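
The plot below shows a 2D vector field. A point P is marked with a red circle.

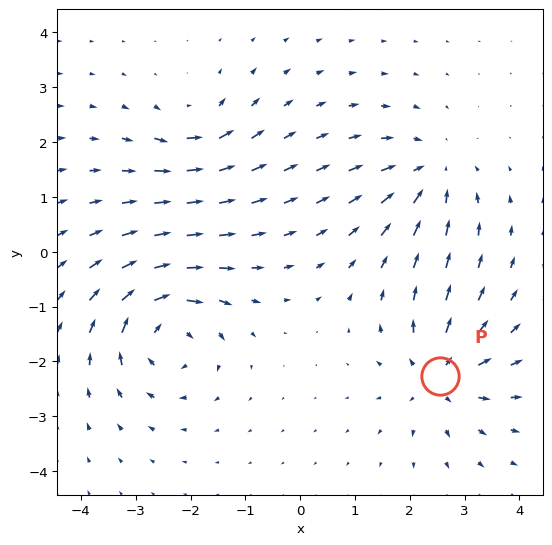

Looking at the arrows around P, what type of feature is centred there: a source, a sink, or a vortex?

At P (2.6, -2.3) the arrows spread outward. Divergence about +5, curl ≈0 — positive divergence with near-zero curl is a source.

source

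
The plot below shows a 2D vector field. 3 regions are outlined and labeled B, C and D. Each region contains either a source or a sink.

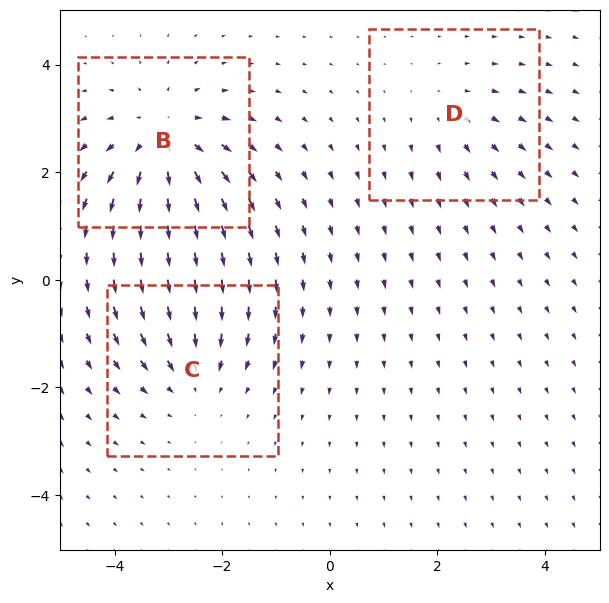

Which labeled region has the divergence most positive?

Divergence at each region's feature centre — B: about +4, C: about -3, D: about +2. Region B is most positive.

B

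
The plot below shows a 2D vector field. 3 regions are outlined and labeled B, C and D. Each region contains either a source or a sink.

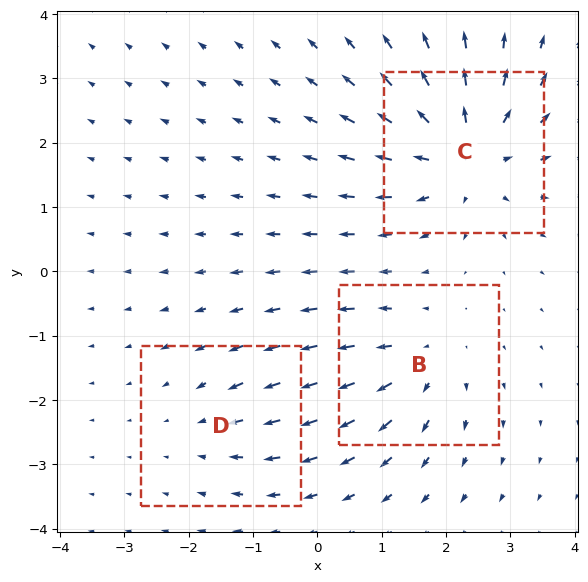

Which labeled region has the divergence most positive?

Divergence at each region's feature centre — B: about +3, C: about +5, D: about -2. Region C is most positive.

C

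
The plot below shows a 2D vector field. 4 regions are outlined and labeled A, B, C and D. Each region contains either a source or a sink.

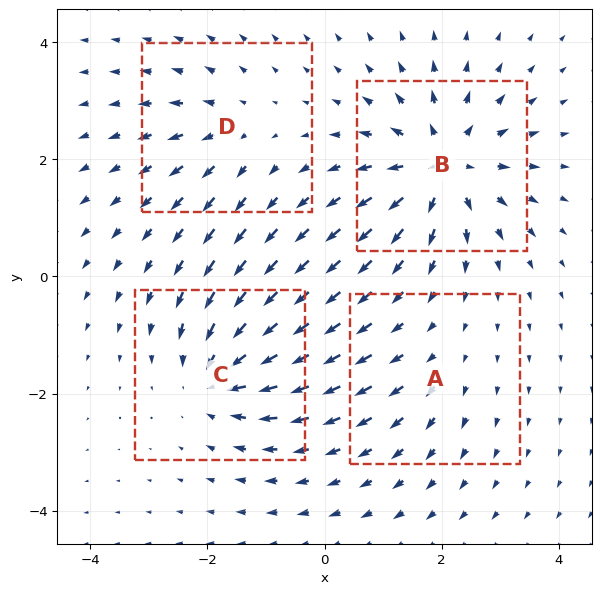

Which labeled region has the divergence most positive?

B

Divergence at each region's feature centre — A: about +2, B: about +7, C: about -6, D: about +3. Region B is most positive.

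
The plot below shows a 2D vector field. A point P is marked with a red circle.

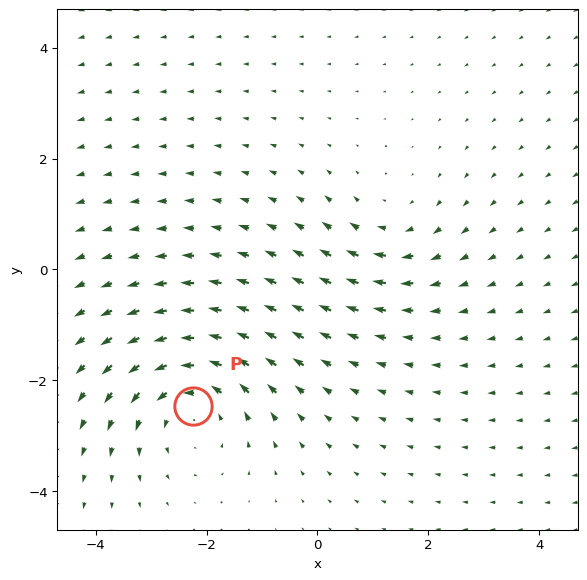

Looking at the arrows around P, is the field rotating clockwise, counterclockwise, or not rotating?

Near P at (-2.2, -2.5) the arrows circulate counterclockwise. The curl (z-component) there is about +4; positive curl means counterclockwise rotation.

counterclockwise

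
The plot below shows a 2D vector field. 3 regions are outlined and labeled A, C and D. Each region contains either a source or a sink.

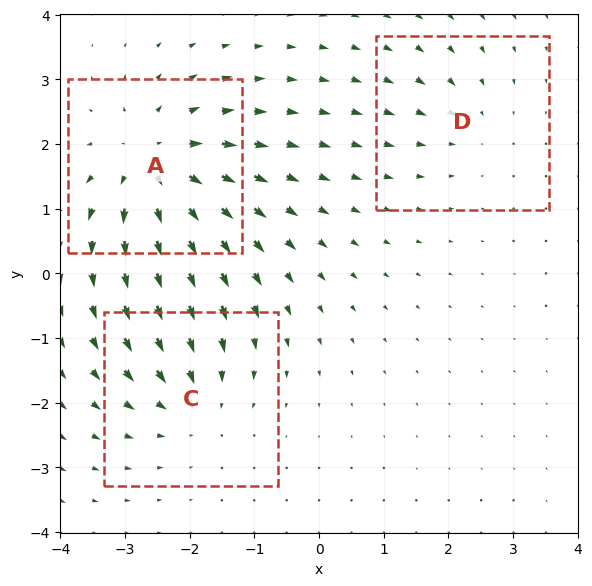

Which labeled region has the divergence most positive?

Divergence at each region's feature centre — A: about +5, C: about -3, D: about -2. Region A is most positive.

A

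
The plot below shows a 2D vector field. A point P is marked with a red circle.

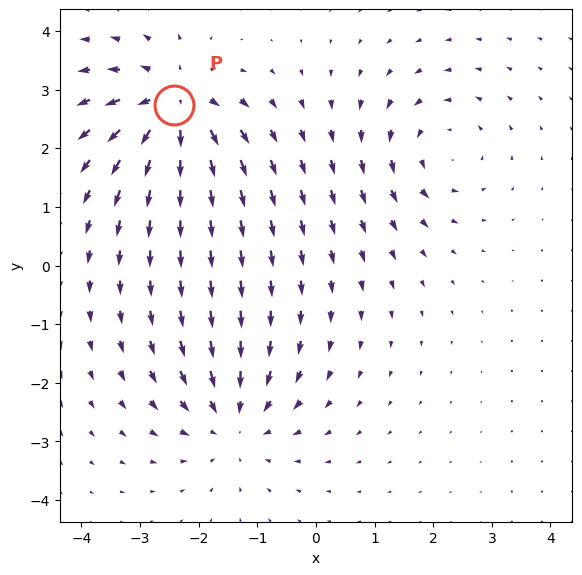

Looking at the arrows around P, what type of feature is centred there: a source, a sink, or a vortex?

source

At P (-2.4, 2.7) the arrows spread outward. Divergence about +7, curl ≈0 — positive divergence with near-zero curl is a source.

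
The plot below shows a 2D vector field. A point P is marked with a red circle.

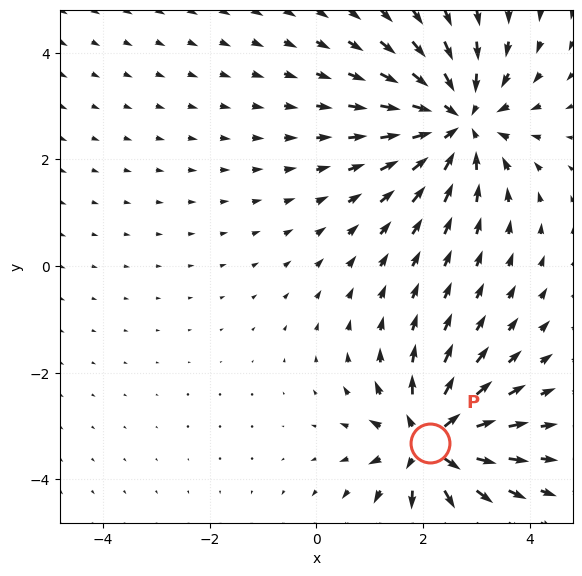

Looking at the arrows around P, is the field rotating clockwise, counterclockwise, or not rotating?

Near P at (2.1, -3.3) the arrows show no circulation. The curl there is ≈0.

not rotating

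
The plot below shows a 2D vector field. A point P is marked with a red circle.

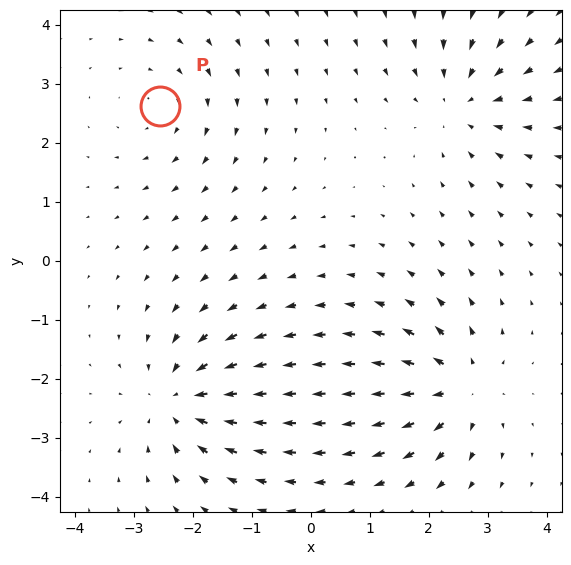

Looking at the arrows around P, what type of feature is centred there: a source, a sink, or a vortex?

vortex

At P (-2.6, 2.6) the arrows circulate clockwise. Divergence ≈0, curl about -2 — near-zero divergence with nonzero curl is a vortex.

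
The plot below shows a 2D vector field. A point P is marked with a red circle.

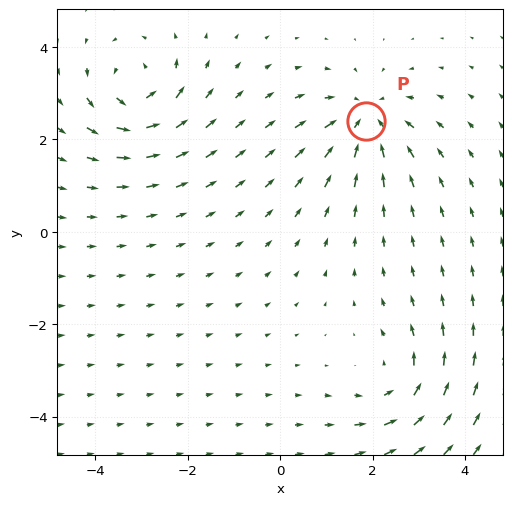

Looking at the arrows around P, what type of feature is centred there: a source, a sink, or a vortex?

sink

At P (1.8, 2.4) the arrows converge inward. Divergence about -5, curl ≈0 — negative divergence with near-zero curl is a sink.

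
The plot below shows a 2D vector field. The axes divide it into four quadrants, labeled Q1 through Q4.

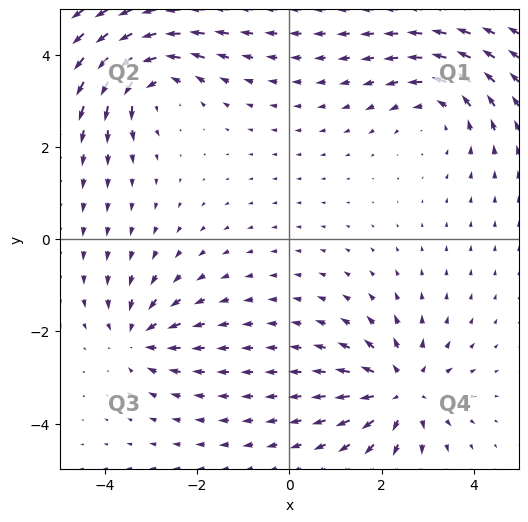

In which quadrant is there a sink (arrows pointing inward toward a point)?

Q3

The sink sits at approximately (-3.3, -2.1), which lies in quadrant Q3. The divergence there is about -4, negative as expected for a sink.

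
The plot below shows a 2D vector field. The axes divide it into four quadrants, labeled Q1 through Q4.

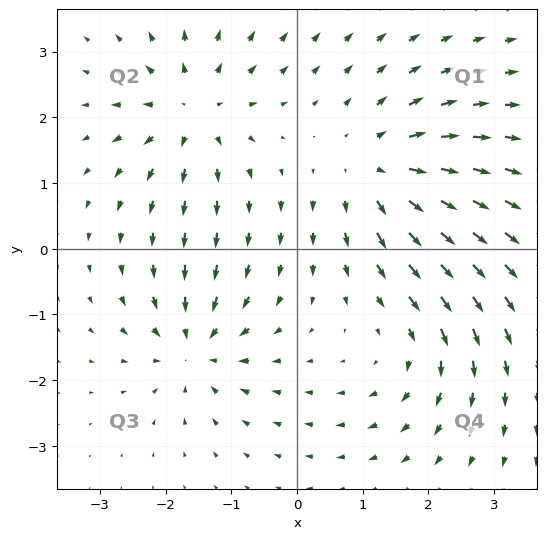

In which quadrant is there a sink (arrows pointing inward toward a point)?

Q3

The sink sits at approximately (-1.5, -1.5), which lies in quadrant Q3. The divergence there is about -6, negative as expected for a sink.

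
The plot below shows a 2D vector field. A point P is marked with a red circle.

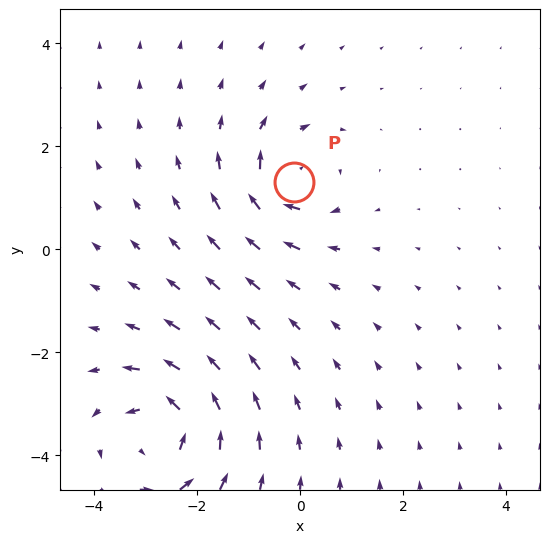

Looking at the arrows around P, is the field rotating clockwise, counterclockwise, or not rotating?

Near P at (-0.1, 1.3) the arrows circulate clockwise. The curl (z-component) there is about -5; negative curl means clockwise rotation.

clockwise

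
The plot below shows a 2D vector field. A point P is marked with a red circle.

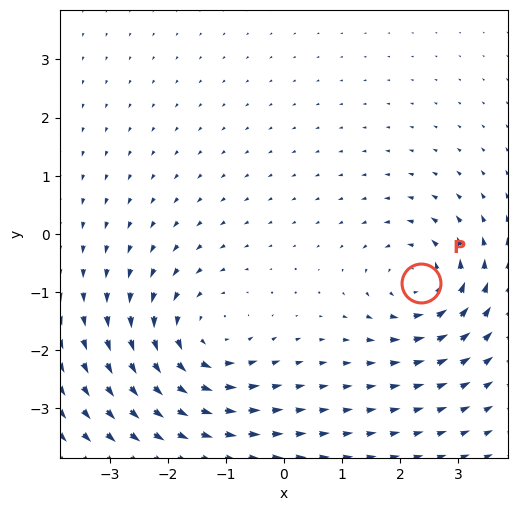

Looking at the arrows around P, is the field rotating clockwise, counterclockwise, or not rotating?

counterclockwise

Near P at (2.4, -0.9) the arrows circulate counterclockwise. The curl (z-component) there is about +3; positive curl means counterclockwise rotation.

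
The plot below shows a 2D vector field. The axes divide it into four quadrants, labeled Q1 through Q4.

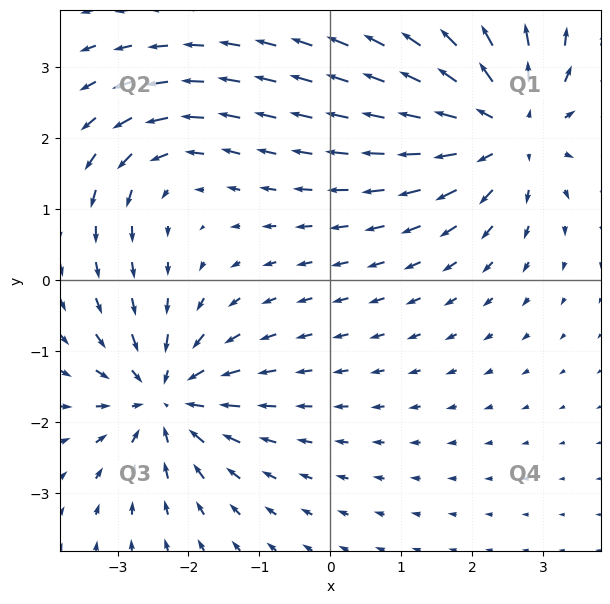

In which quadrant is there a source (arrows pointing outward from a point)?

Q1

The source sits at approximately (2.5, 2.2), which lies in quadrant Q1. The divergence there is about +5, positive as expected for a source.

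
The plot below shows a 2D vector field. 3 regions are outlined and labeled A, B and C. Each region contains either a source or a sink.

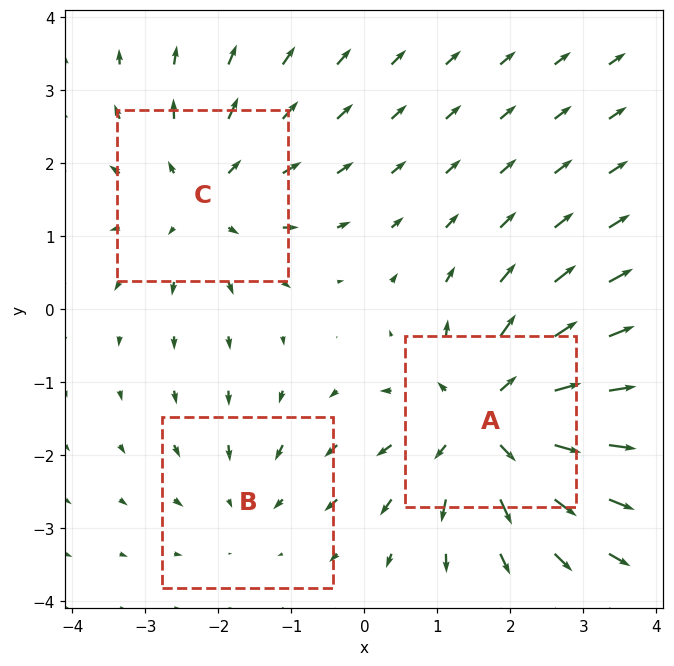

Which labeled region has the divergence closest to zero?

B

Divergence at each region's feature centre — A: about +4, B: about -2, C: about +3. Region B is closest to zero.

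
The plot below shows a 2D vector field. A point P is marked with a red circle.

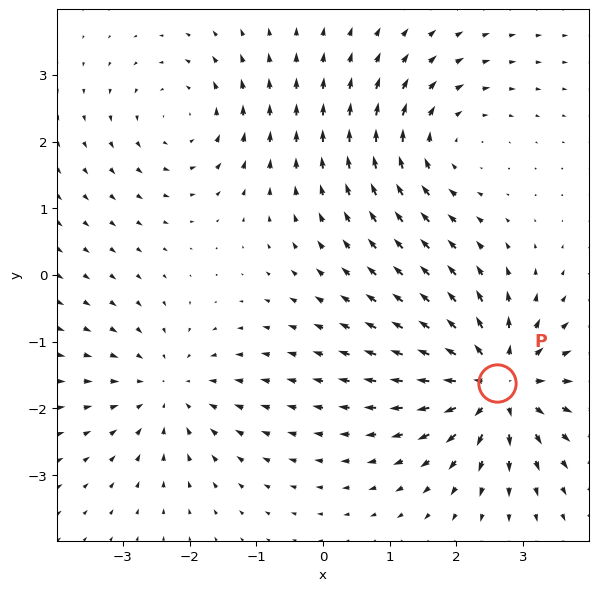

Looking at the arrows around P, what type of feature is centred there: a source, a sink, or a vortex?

At P (2.6, -1.6) the arrows spread outward. Divergence about +7, curl ≈0 — positive divergence with near-zero curl is a source.

source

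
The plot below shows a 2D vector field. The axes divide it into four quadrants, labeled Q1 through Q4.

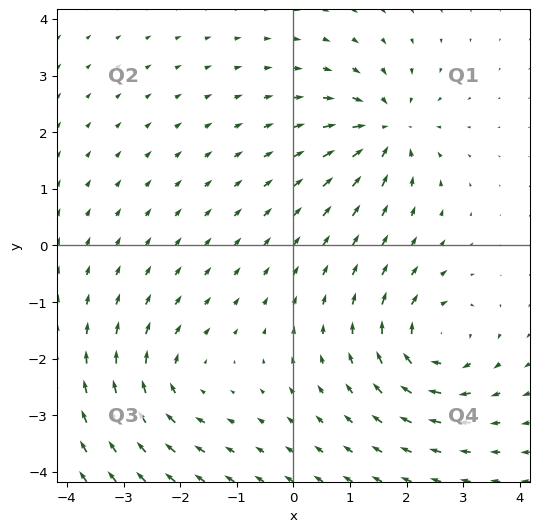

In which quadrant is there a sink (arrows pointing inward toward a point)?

Q1

The sink sits at approximately (1.7, 2.0), which lies in quadrant Q1. The divergence there is about -5, negative as expected for a sink.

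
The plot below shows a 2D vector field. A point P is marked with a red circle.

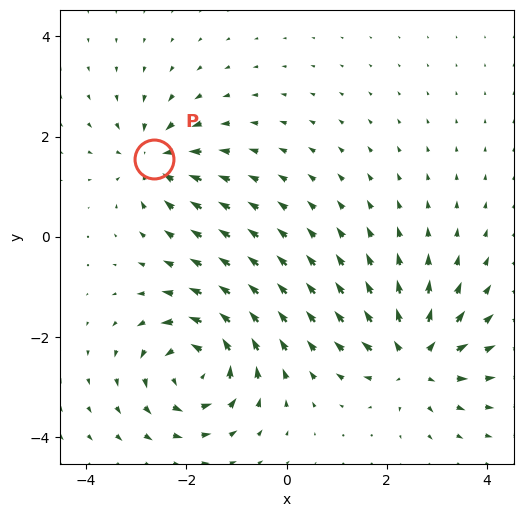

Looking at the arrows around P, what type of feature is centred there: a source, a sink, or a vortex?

At P (-2.7, 1.6) the arrows converge inward. Divergence about -5, curl ≈0 — negative divergence with near-zero curl is a sink.

sink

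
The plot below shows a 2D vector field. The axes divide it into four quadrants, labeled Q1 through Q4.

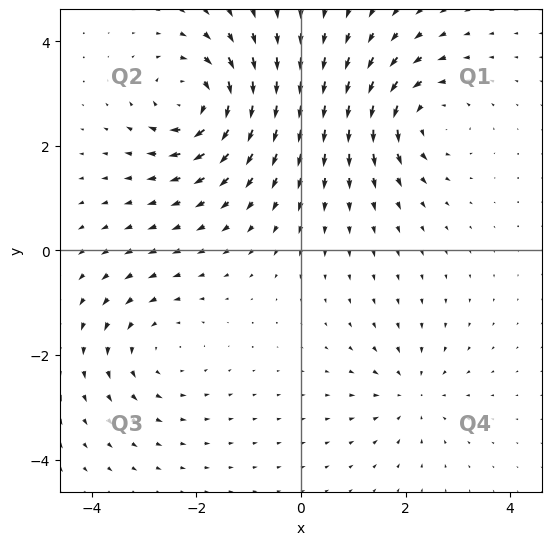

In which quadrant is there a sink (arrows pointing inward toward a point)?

The sink sits at approximately (2.1, -2.7), which lies in quadrant Q4. The divergence there is about -3, negative as expected for a sink.

Q4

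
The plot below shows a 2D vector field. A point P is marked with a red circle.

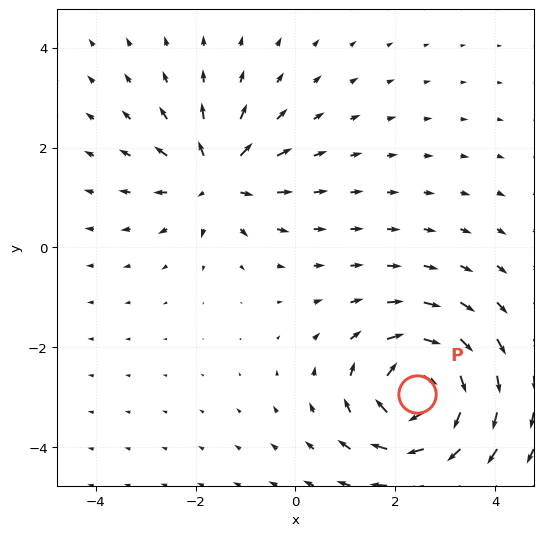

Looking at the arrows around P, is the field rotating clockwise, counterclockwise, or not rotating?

Near P at (2.4, -2.9) the arrows circulate clockwise. The curl (z-component) there is about -5; negative curl means clockwise rotation.

clockwise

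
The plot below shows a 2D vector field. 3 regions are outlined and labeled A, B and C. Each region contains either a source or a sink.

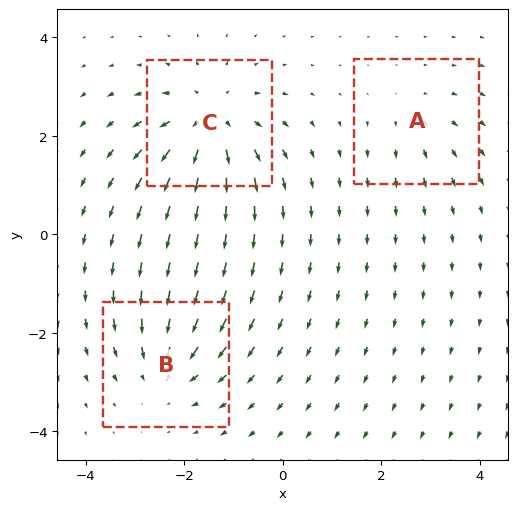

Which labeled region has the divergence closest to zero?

Divergence at each region's feature centre — A: about +2, B: about -3, C: about +5. Region A is closest to zero.

A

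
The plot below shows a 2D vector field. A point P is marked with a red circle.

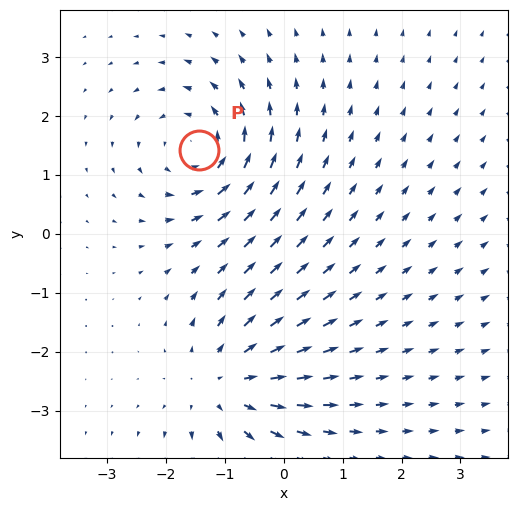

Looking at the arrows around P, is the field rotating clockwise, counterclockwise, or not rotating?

Near P at (-1.4, 1.4) the arrows circulate counterclockwise. The curl (z-component) there is about +5; positive curl means counterclockwise rotation.

counterclockwise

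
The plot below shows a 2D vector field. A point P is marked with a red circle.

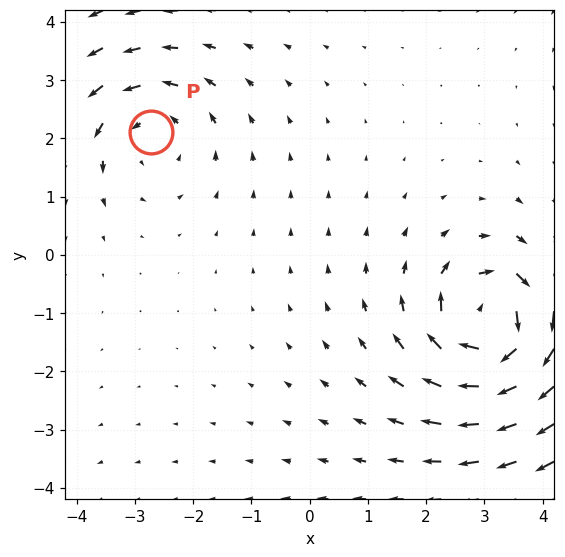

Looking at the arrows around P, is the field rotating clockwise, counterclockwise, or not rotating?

counterclockwise

Near P at (-2.7, 2.1) the arrows circulate counterclockwise. The curl (z-component) there is about +2; positive curl means counterclockwise rotation.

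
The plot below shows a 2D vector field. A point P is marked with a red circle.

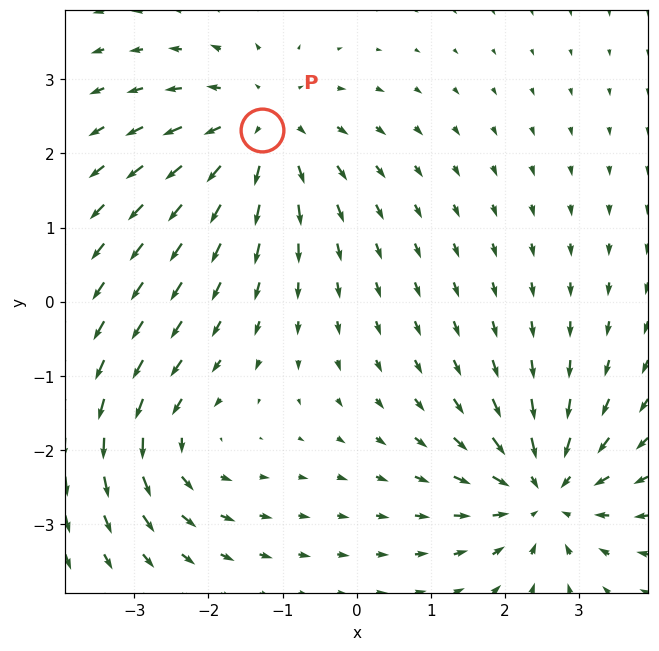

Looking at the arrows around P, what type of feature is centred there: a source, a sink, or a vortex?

source

At P (-1.3, 2.3) the arrows spread outward. Divergence about +4, curl ≈0 — positive divergence with near-zero curl is a source.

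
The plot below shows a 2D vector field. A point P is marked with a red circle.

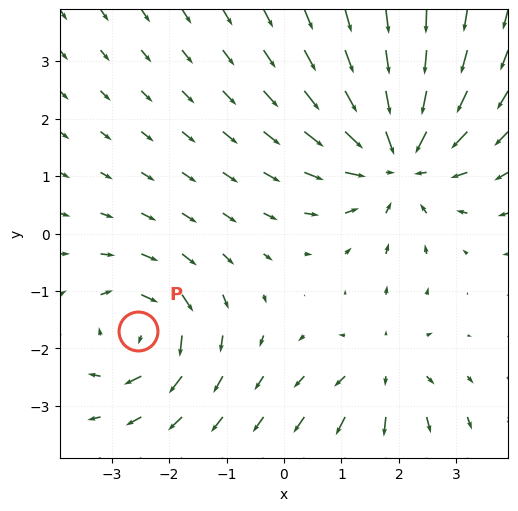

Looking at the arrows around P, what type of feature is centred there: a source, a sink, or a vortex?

vortex

At P (-2.5, -1.7) the arrows circulate clockwise. Divergence ≈0, curl about -4 — near-zero divergence with nonzero curl is a vortex.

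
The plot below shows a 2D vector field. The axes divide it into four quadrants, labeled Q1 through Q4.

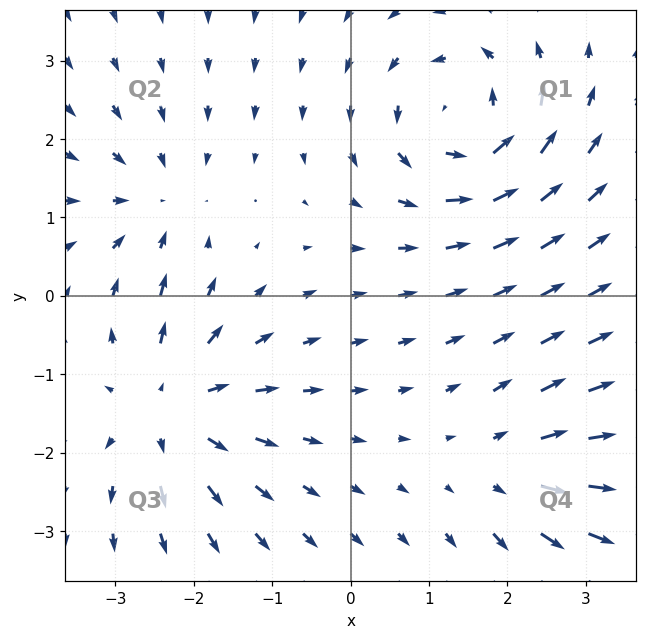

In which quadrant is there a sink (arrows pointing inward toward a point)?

The sink sits at approximately (-2.5, 1.2), which lies in quadrant Q2. The divergence there is about -4, negative as expected for a sink.

Q2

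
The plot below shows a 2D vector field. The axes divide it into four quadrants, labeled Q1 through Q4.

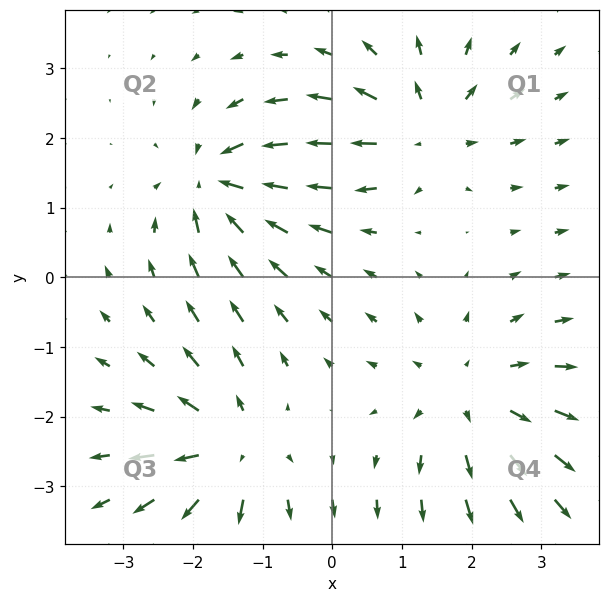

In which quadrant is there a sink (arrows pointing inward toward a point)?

The sink sits at approximately (-1.6, 1.3), which lies in quadrant Q2. The divergence there is about -6, negative as expected for a sink.

Q2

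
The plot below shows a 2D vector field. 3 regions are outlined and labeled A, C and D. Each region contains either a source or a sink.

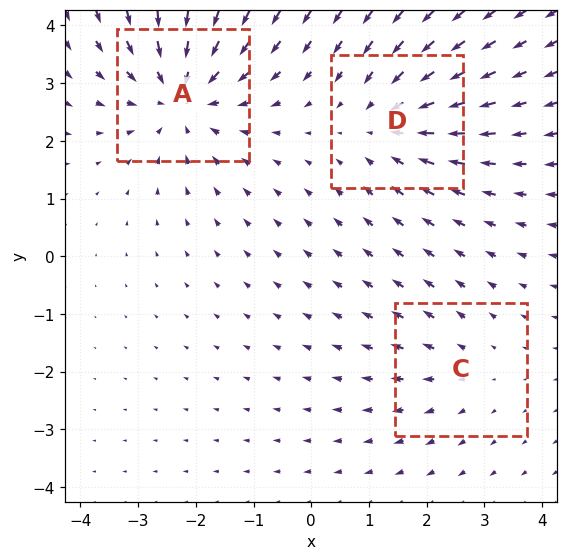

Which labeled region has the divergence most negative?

Divergence at each region's feature centre — A: about -4, C: about +2, D: about -3. Region A is most negative.

A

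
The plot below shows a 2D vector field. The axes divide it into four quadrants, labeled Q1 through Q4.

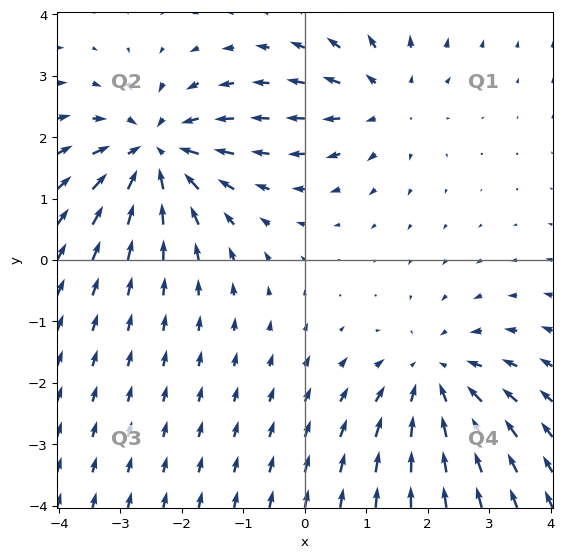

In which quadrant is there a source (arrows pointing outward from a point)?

Q1

The source sits at approximately (1.3, 2.6), which lies in quadrant Q1. The divergence there is about +3, positive as expected for a source.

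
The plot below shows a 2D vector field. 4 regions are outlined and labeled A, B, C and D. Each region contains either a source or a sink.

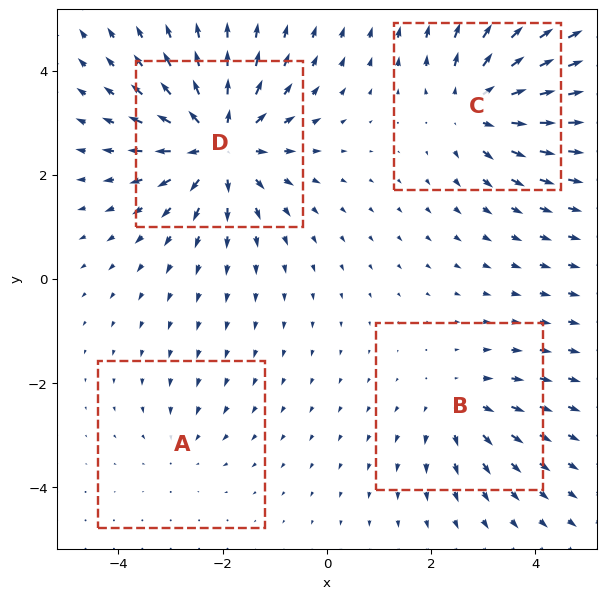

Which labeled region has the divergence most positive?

Divergence at each region's feature centre — A: about -2, B: about +3, C: about +5, D: about +7. Region D is most positive.

D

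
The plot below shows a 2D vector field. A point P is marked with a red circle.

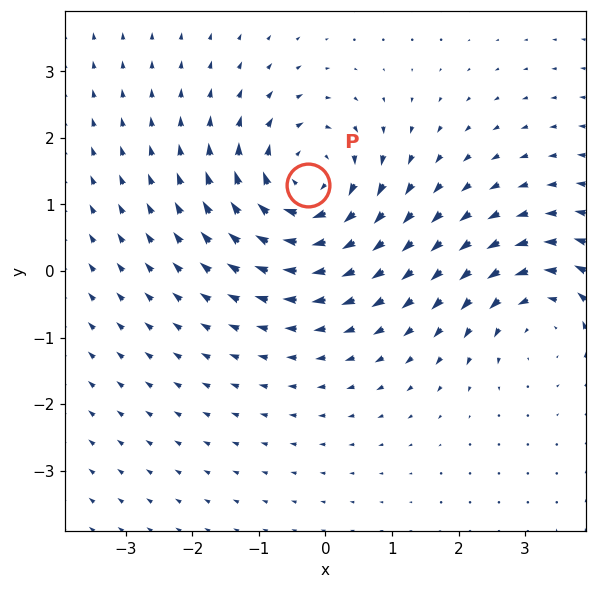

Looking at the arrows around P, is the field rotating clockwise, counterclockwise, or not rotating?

clockwise

Near P at (-0.3, 1.3) the arrows circulate clockwise. The curl (z-component) there is about -5; negative curl means clockwise rotation.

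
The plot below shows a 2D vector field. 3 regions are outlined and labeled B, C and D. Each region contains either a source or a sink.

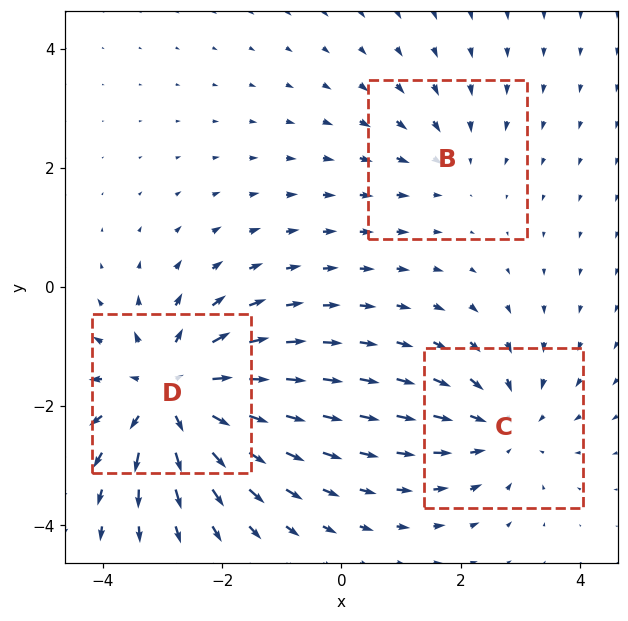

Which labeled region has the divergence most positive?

Divergence at each region's feature centre — B: about -2, C: about -3, D: about +5. Region D is most positive.

D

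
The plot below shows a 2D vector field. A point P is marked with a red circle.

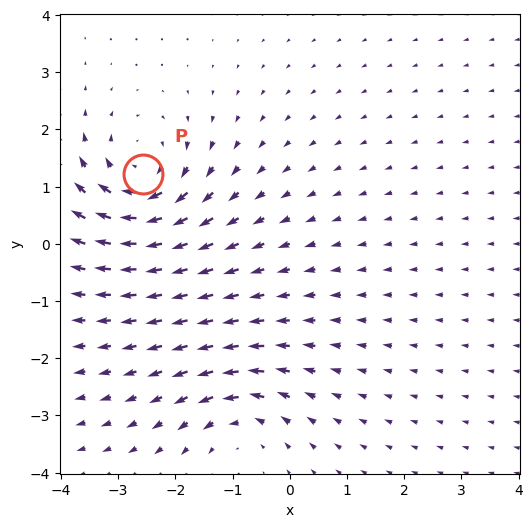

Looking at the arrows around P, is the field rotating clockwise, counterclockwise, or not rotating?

Near P at (-2.6, 1.2) the arrows circulate clockwise. The curl (z-component) there is about -5; negative curl means clockwise rotation.

clockwise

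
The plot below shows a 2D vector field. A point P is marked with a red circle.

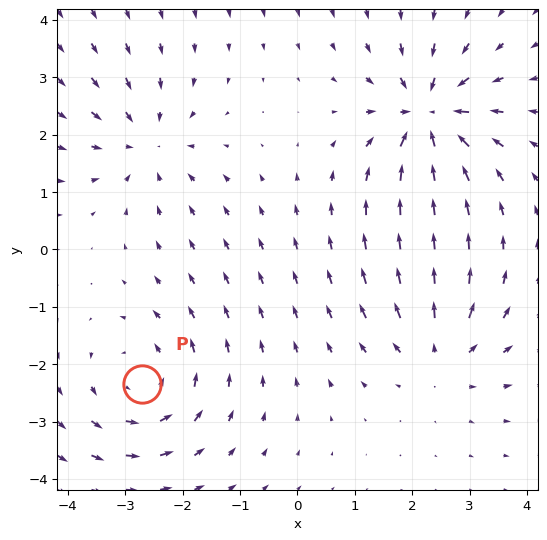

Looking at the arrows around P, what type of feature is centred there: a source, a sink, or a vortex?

vortex

At P (-2.7, -2.3) the arrows circulate counterclockwise. Divergence ≈0, curl about +4 — near-zero divergence with nonzero curl is a vortex.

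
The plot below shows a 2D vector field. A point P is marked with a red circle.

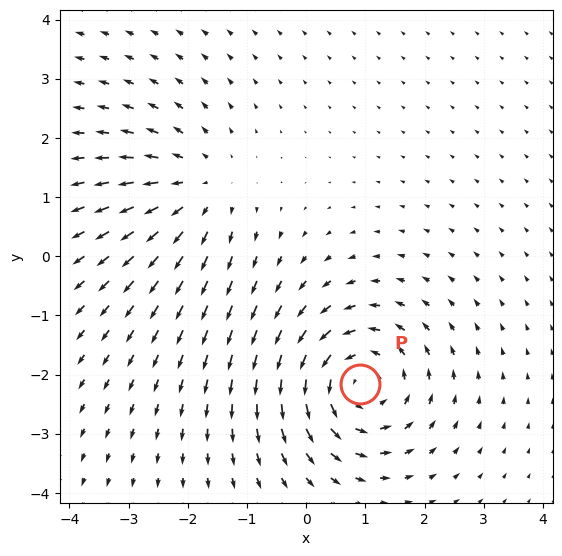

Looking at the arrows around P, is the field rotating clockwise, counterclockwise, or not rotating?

counterclockwise

Near P at (0.9, -2.2) the arrows circulate counterclockwise. The curl (z-component) there is about +4; positive curl means counterclockwise rotation.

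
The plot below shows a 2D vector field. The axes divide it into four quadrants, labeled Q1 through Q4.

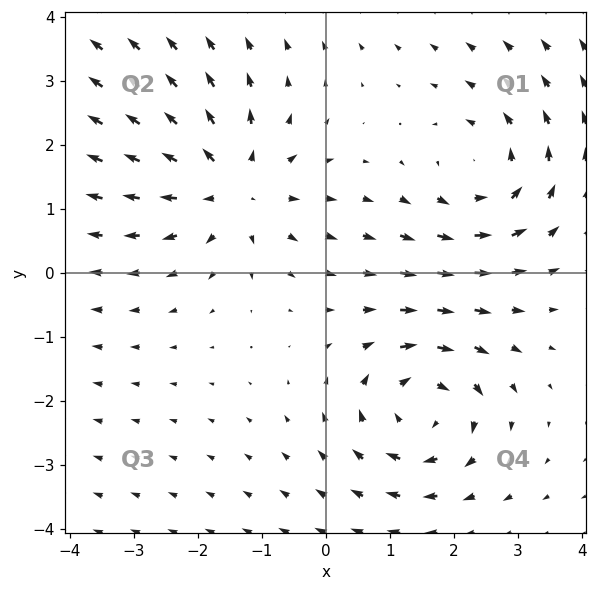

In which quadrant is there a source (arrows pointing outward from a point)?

Q2

The source sits at approximately (-1.5, 1.3), which lies in quadrant Q2. The divergence there is about +4, positive as expected for a source.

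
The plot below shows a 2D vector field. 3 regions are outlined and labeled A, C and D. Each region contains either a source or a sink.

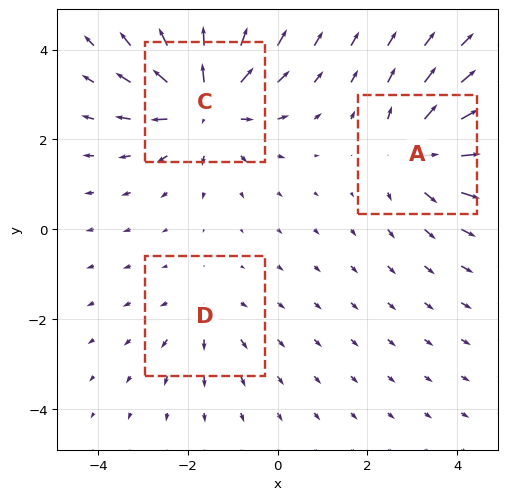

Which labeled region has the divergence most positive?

Divergence at each region's feature centre — A: about +3, C: about +4, D: about +2. Region C is most positive.

C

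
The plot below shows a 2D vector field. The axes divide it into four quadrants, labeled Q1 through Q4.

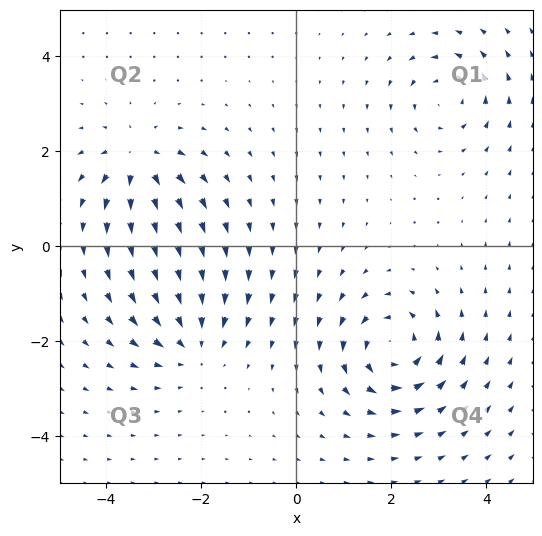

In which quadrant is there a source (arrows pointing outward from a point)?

Q2

The source sits at approximately (-3.3, 1.8), which lies in quadrant Q2. The divergence there is about +5, positive as expected for a source.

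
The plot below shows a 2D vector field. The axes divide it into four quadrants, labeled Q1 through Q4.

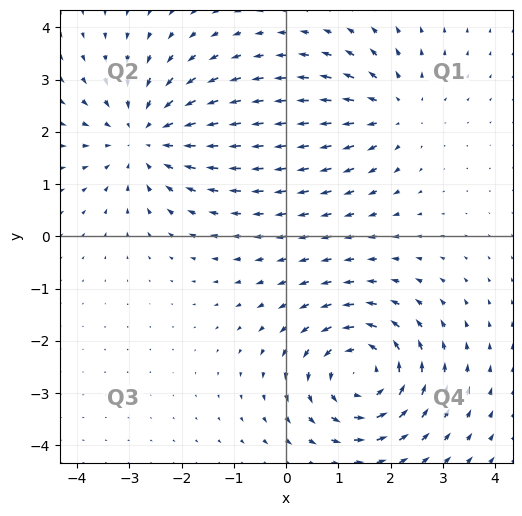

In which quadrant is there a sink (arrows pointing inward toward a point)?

The sink sits at approximately (-2.7, 1.9), which lies in quadrant Q2. The divergence there is about -4, negative as expected for a sink.

Q2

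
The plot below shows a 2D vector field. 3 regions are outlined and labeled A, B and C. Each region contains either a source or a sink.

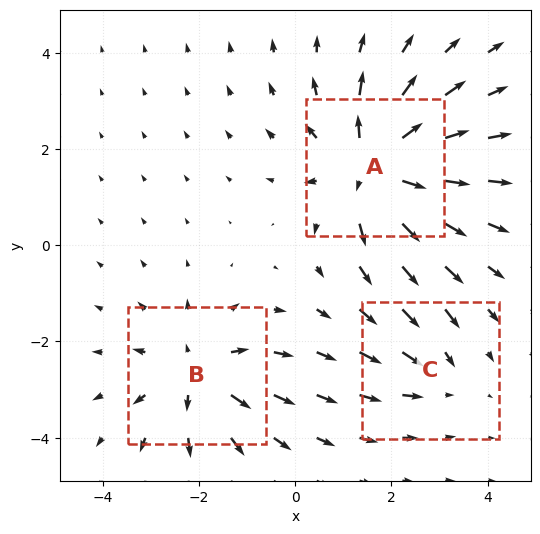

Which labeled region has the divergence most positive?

Divergence at each region's feature centre — A: about +5, B: about +3, C: about -2. Region A is most positive.

A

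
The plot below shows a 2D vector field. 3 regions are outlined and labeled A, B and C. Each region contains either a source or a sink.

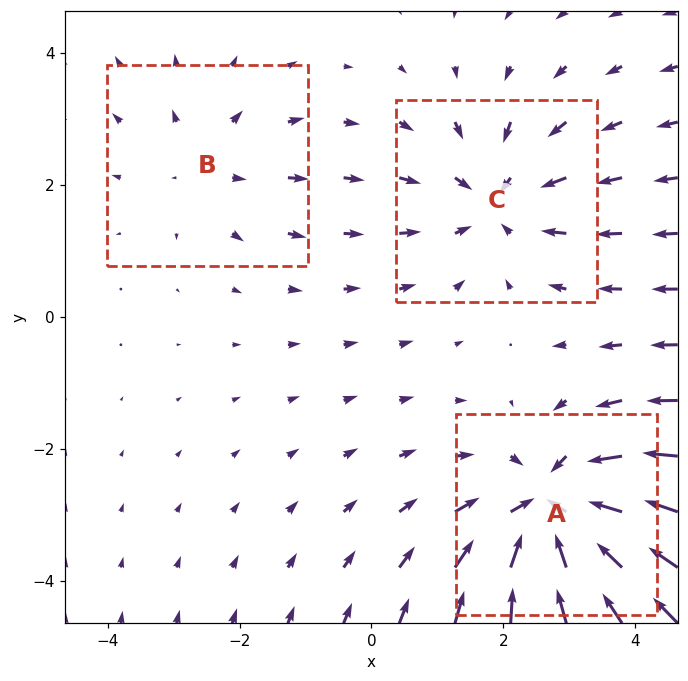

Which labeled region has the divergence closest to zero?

B

Divergence at each region's feature centre — A: about -5, B: about +2, C: about -3. Region B is closest to zero.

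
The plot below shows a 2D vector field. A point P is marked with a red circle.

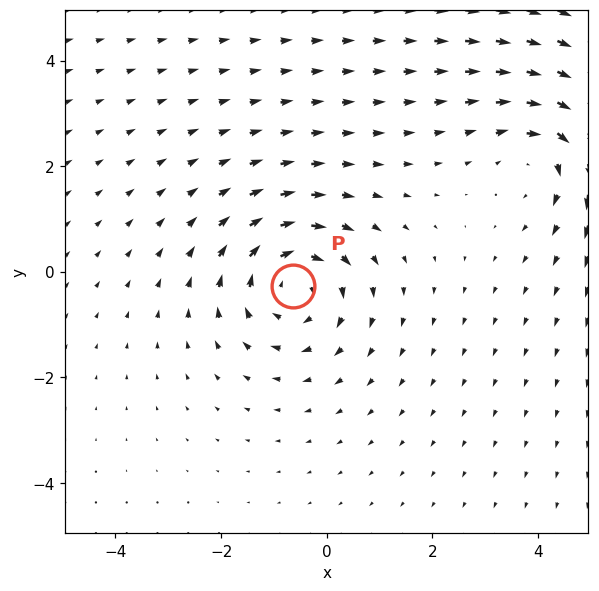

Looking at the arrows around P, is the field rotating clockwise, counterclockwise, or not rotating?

Near P at (-0.6, -0.3) the arrows circulate clockwise. The curl (z-component) there is about -3; negative curl means clockwise rotation.

clockwise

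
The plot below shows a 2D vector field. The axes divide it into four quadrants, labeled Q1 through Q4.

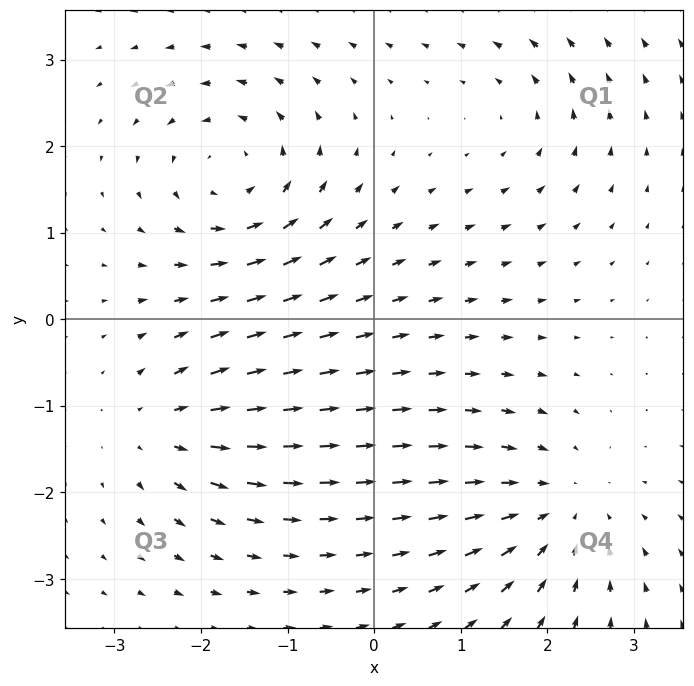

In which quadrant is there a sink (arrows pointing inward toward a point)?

The sink sits at approximately (2.1, -2.2), which lies in quadrant Q4. The divergence there is about -4, negative as expected for a sink.

Q4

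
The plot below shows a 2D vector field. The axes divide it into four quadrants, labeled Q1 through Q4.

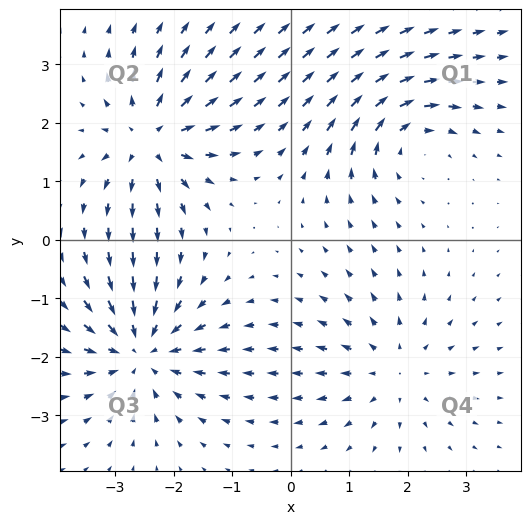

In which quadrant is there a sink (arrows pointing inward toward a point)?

Q3

The sink sits at approximately (-2.6, -1.9), which lies in quadrant Q3. The divergence there is about -5, negative as expected for a sink.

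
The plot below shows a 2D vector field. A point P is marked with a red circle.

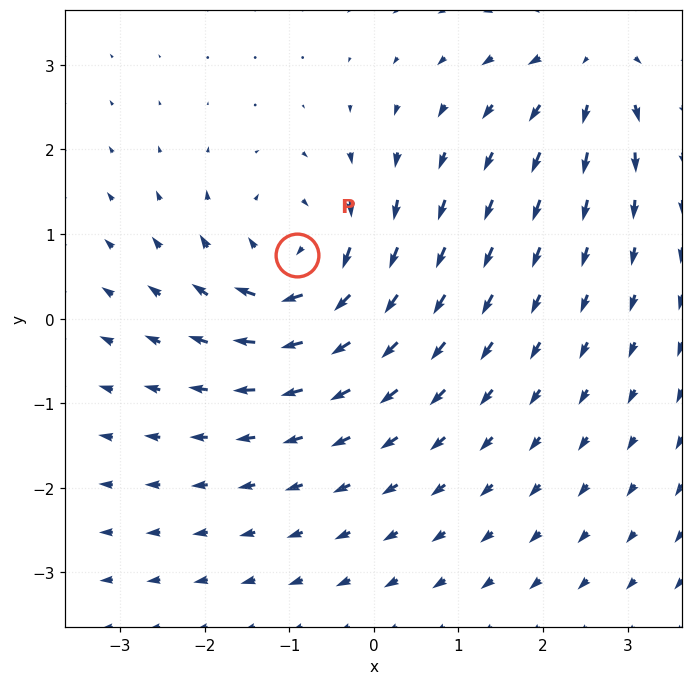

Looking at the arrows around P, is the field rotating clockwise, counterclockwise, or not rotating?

Near P at (-0.9, 0.8) the arrows circulate clockwise. The curl (z-component) there is about -6; negative curl means clockwise rotation.

clockwise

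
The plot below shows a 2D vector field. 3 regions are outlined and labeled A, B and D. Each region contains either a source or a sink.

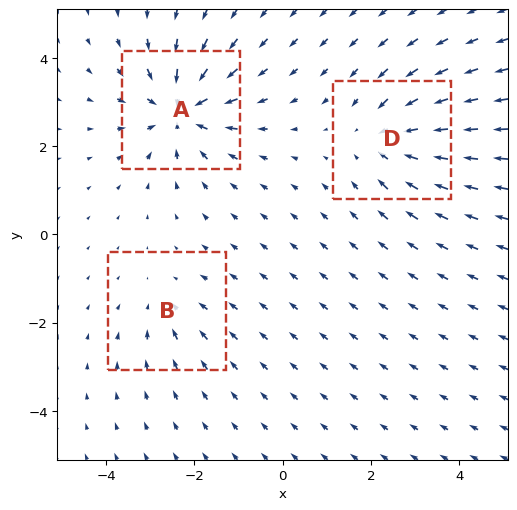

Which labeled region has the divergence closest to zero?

B

Divergence at each region's feature centre — A: about -5, B: about -2, D: about -4. Region B is closest to zero.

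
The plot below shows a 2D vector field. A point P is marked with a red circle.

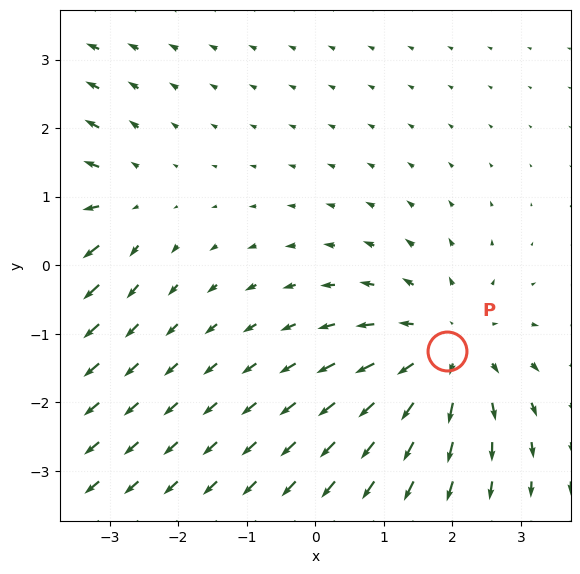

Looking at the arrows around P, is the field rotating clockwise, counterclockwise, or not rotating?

Near P at (1.9, -1.3) the arrows show no circulation. The curl there is ≈0.

not rotating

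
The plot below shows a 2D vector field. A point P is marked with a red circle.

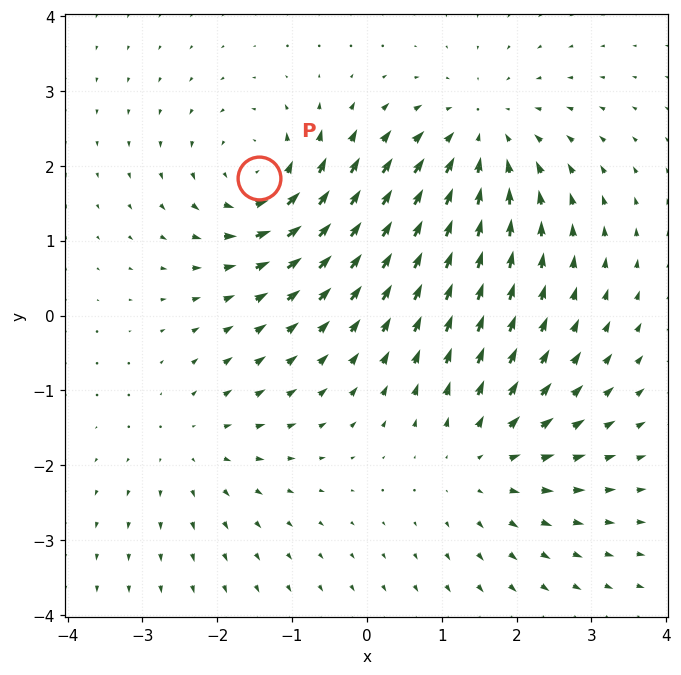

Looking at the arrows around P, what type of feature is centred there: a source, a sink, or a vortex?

vortex

At P (-1.4, 1.8) the arrows circulate counterclockwise. Divergence ≈0, curl about +5 — near-zero divergence with nonzero curl is a vortex.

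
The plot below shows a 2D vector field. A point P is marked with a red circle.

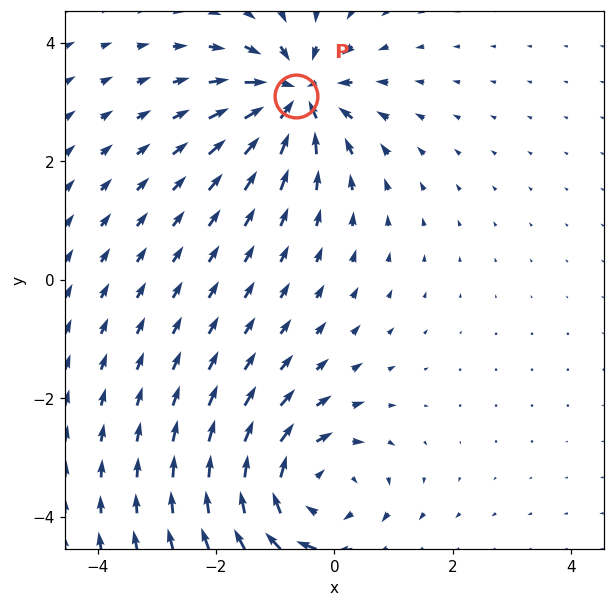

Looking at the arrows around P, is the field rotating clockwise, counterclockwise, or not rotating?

Near P at (-0.6, 3.1) the arrows show no circulation. The curl there is ≈0.

not rotating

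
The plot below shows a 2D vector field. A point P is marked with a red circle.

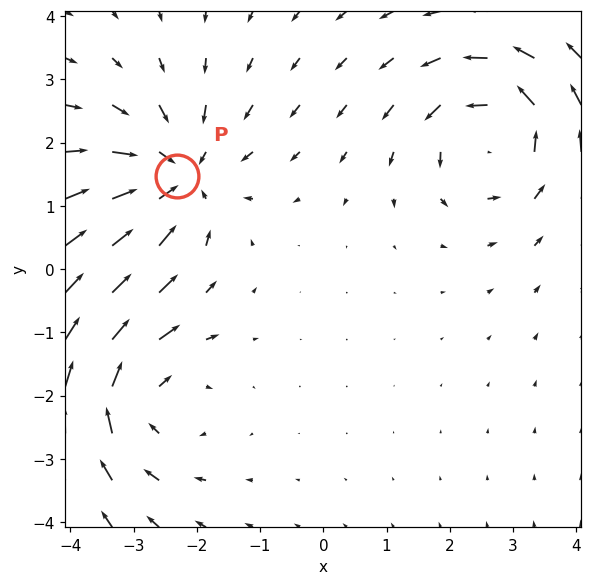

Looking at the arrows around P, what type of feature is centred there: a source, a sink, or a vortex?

At P (-2.3, 1.5) the arrows converge inward. Divergence about -5, curl ≈0 — negative divergence with near-zero curl is a sink.

sink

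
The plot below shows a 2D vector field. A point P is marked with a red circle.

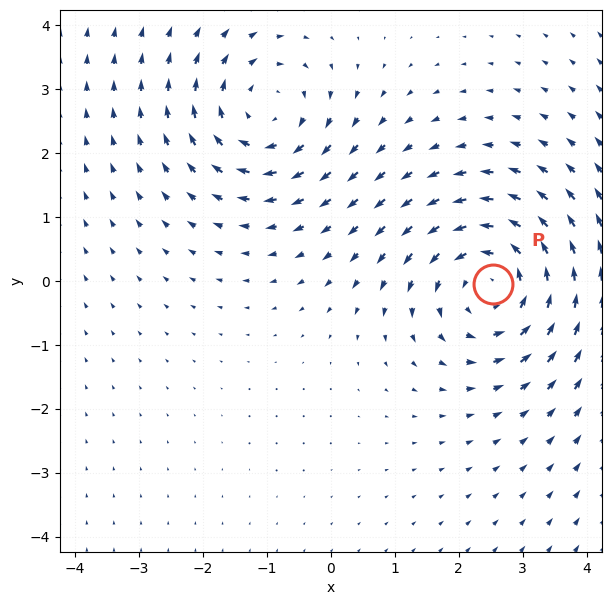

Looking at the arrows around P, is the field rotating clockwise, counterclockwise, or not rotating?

counterclockwise

Near P at (2.5, -0.0) the arrows circulate counterclockwise. The curl (z-component) there is about +4; positive curl means counterclockwise rotation.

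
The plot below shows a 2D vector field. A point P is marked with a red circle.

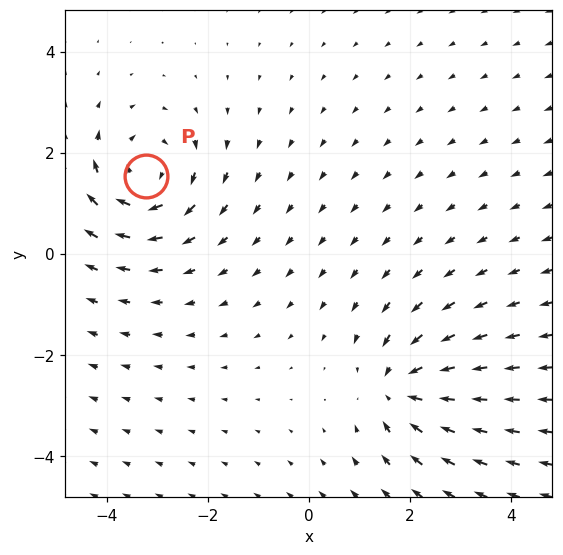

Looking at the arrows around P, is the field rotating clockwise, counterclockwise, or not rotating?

clockwise

Near P at (-3.2, 1.5) the arrows circulate clockwise. The curl (z-component) there is about -4; negative curl means clockwise rotation.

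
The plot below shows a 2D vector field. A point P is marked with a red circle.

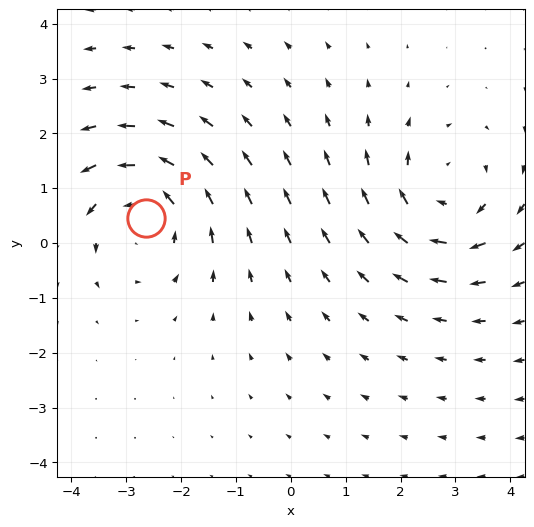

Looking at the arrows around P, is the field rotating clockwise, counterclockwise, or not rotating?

Near P at (-2.6, 0.5) the arrows circulate counterclockwise. The curl (z-component) there is about +3; positive curl means counterclockwise rotation.

counterclockwise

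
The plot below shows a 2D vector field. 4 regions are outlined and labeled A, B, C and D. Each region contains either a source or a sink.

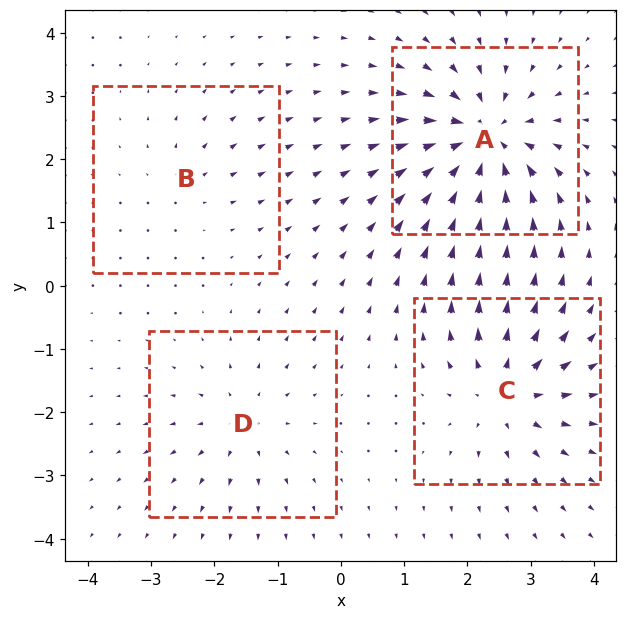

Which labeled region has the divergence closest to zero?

B

Divergence at each region's feature centre — A: about -9, B: about +2, C: about +6, D: about +4. Region B is closest to zero.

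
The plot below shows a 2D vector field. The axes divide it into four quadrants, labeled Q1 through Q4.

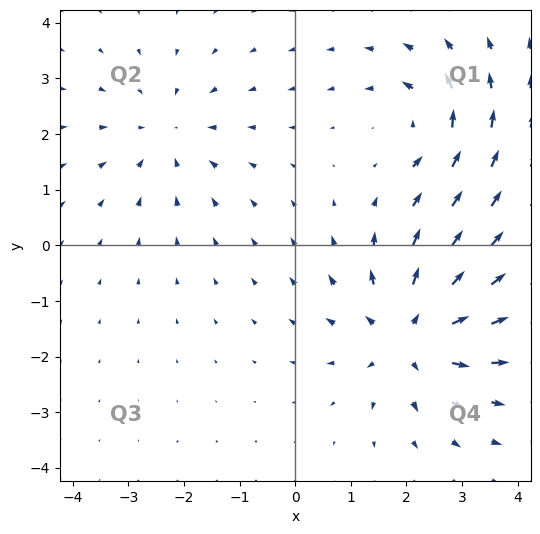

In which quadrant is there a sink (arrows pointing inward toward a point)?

Q2

The sink sits at approximately (-2.3, 2.0), which lies in quadrant Q2. The divergence there is about -2, negative as expected for a sink.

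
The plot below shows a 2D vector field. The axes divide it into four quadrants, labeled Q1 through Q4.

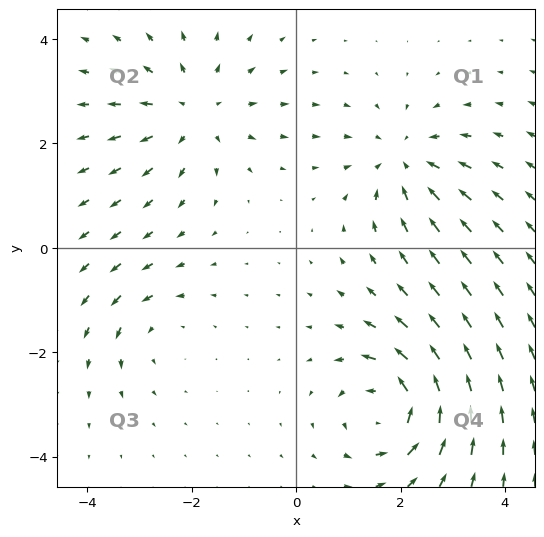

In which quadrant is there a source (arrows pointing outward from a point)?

The source sits at approximately (-2.0, 2.6), which lies in quadrant Q2. The divergence there is about +4, positive as expected for a source.

Q2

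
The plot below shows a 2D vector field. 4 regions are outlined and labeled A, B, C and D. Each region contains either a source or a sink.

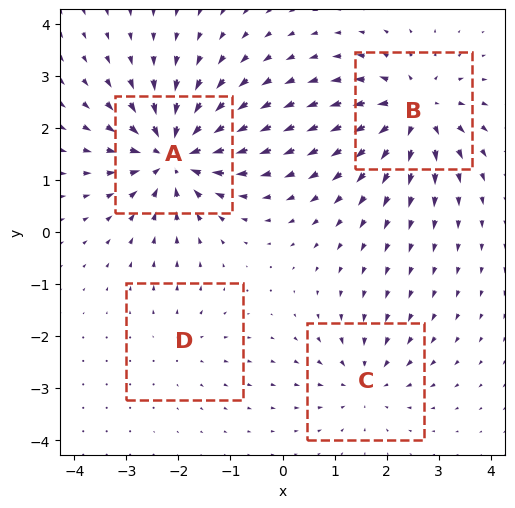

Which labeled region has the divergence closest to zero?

D

Divergence at each region's feature centre — A: about -8, B: about +7, C: about -4, D: about +2. Region D is closest to zero.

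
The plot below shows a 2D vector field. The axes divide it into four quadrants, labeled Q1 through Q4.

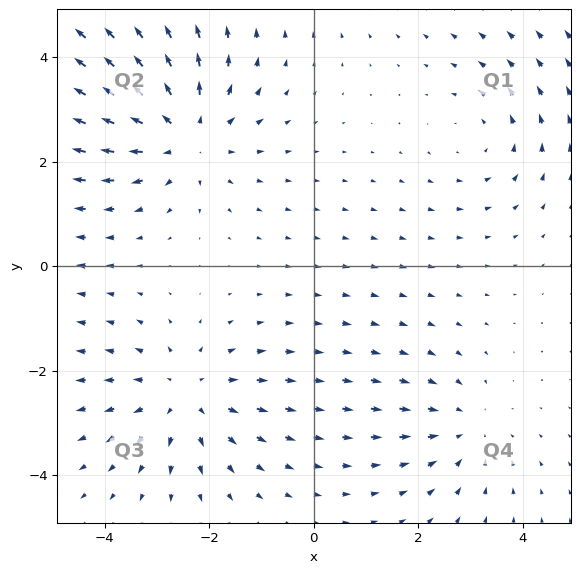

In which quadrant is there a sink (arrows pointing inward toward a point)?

Q4

The sink sits at approximately (2.9, -3.1), which lies in quadrant Q4. The divergence there is about -2, negative as expected for a sink.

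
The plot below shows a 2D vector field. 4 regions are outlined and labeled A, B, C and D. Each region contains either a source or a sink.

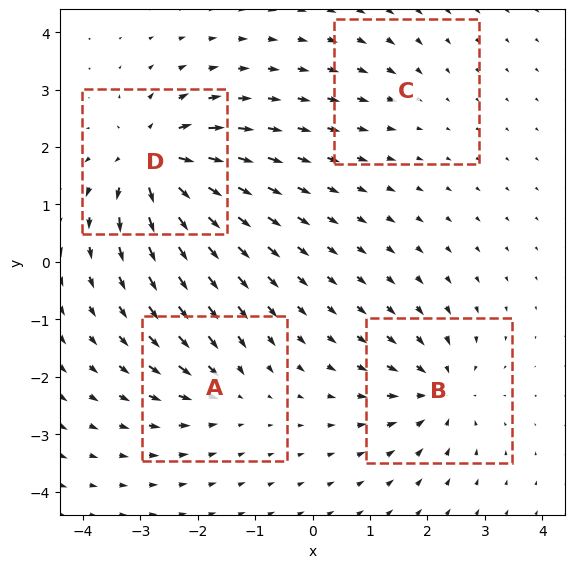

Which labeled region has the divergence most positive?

D

Divergence at each region's feature centre — A: about -4, B: about -6, C: about -2, D: about +9. Region D is most positive.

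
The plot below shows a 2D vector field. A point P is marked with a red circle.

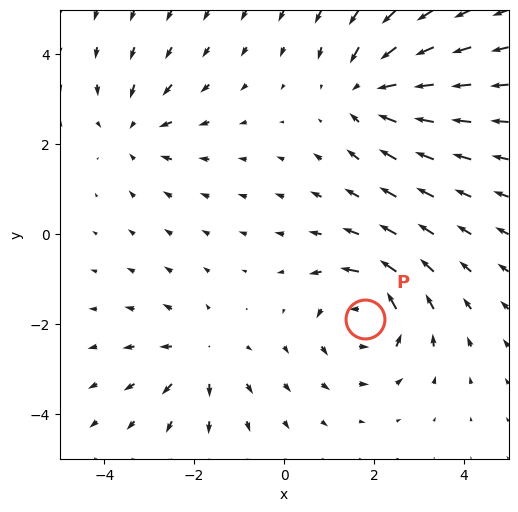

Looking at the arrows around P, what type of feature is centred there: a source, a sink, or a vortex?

vortex

At P (1.8, -1.9) the arrows circulate counterclockwise. Divergence ≈0, curl about +4 — near-zero divergence with nonzero curl is a vortex.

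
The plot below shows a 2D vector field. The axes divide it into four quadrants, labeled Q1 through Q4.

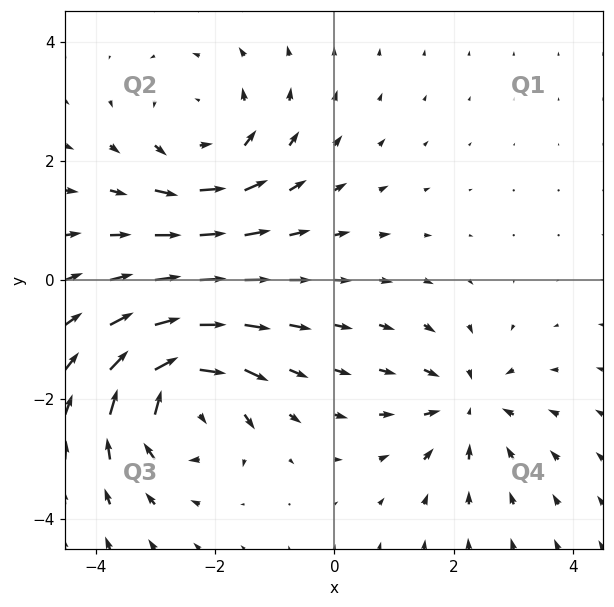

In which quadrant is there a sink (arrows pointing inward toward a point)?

The sink sits at approximately (2.2, -2.1), which lies in quadrant Q4. The divergence there is about -4, negative as expected for a sink.

Q4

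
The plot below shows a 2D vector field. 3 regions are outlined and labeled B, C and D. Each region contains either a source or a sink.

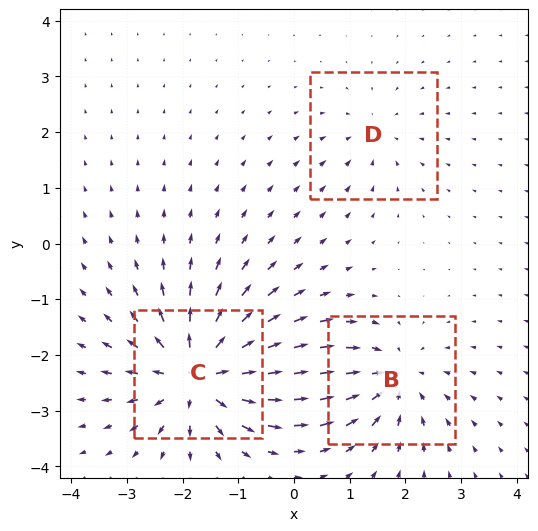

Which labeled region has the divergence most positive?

C

Divergence at each region's feature centre — B: about -4, C: about +6, D: about -2. Region C is most positive.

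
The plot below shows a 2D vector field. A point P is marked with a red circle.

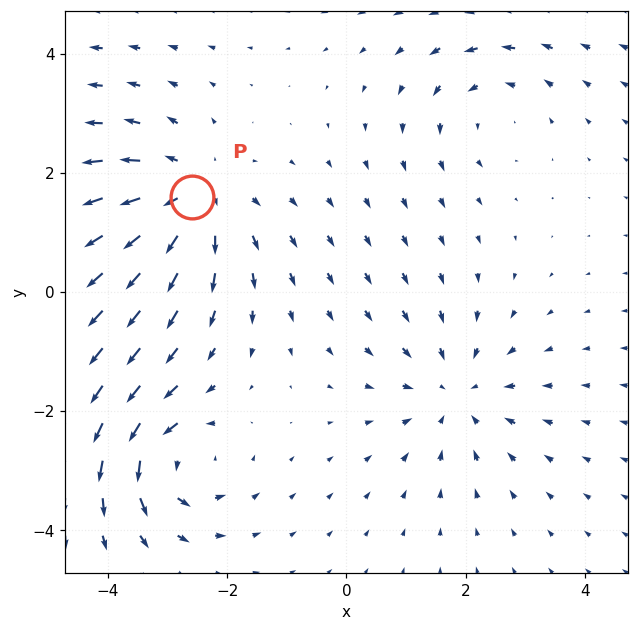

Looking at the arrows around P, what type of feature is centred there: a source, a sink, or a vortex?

At P (-2.6, 1.6) the arrows spread outward. Divergence about +4, curl ≈0 — positive divergence with near-zero curl is a source.

source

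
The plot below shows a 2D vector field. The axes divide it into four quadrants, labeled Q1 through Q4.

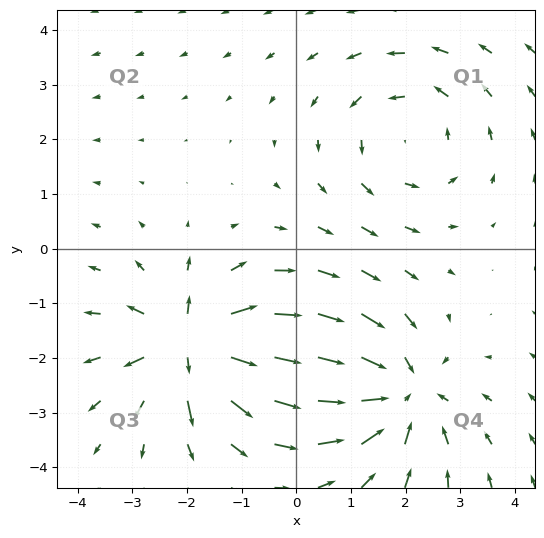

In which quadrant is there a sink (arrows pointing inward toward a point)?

Q4

The sink sits at approximately (1.9, -2.6), which lies in quadrant Q4. The divergence there is about -4, negative as expected for a sink.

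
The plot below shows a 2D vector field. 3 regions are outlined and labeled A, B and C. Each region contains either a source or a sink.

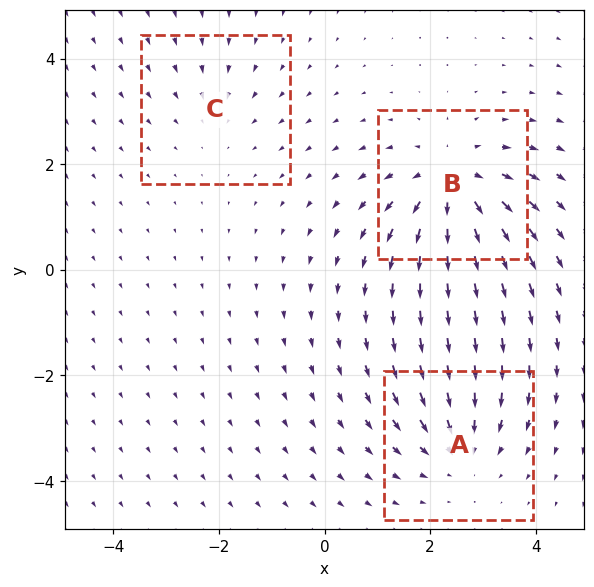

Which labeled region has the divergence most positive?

Divergence at each region's feature centre — A: about -3, B: about +5, C: about -2. Region B is most positive.

B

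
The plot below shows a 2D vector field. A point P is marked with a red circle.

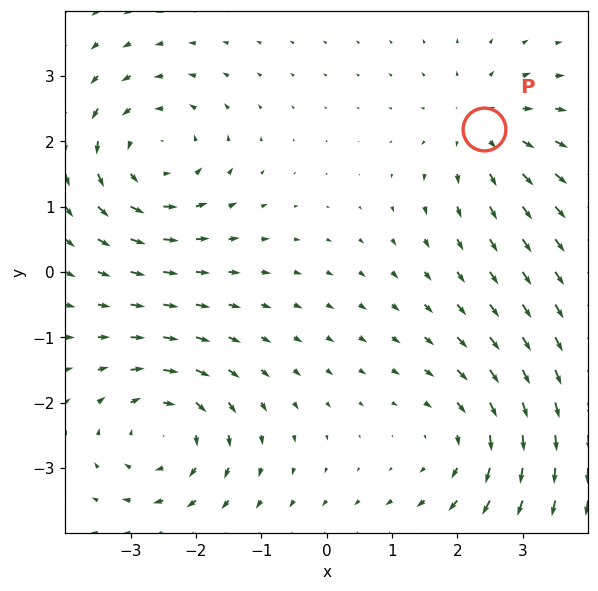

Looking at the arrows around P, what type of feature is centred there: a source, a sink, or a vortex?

source

At P (2.4, 2.2) the arrows spread outward. Divergence about +3, curl ≈0 — positive divergence with near-zero curl is a source.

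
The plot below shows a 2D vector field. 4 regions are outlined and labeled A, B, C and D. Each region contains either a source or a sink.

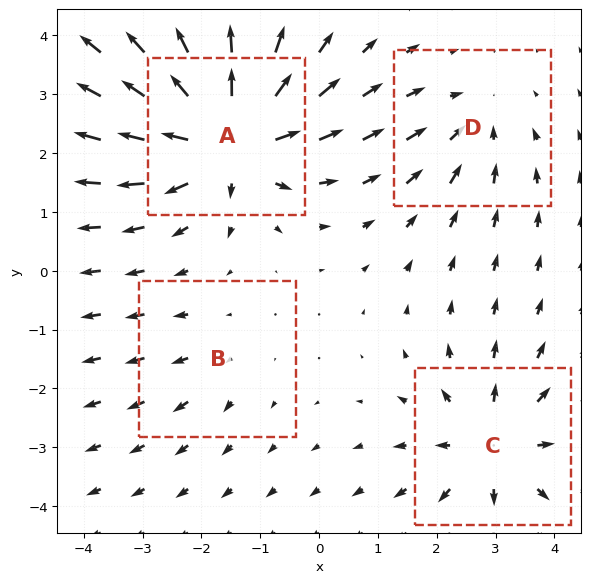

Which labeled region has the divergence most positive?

A

Divergence at each region's feature centre — A: about +8, B: about +2, C: about +5, D: about -3. Region A is most positive.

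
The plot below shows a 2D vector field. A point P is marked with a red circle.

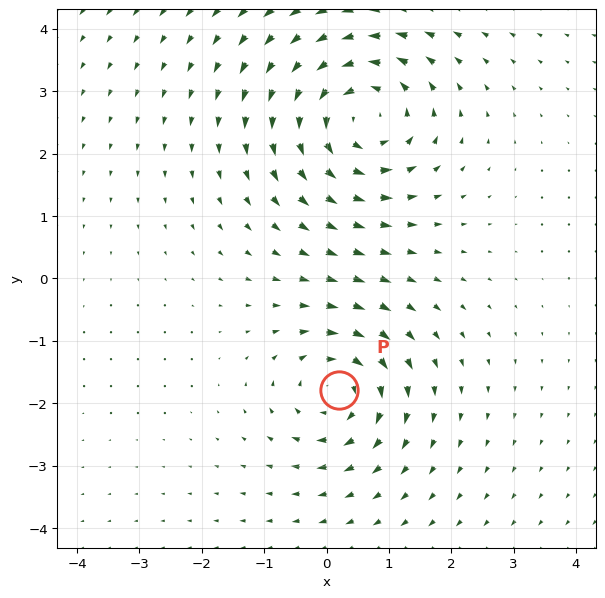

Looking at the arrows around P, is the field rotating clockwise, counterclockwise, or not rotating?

Near P at (0.2, -1.8) the arrows circulate clockwise. The curl (z-component) there is about -3; negative curl means clockwise rotation.

clockwise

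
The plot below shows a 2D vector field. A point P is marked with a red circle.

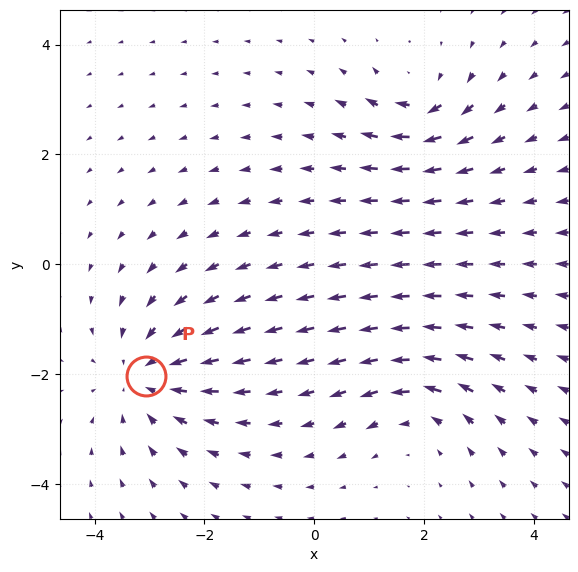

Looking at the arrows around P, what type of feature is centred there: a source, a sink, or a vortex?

sink

At P (-3.1, -2.0) the arrows converge inward. Divergence about -4, curl ≈0 — negative divergence with near-zero curl is a sink.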